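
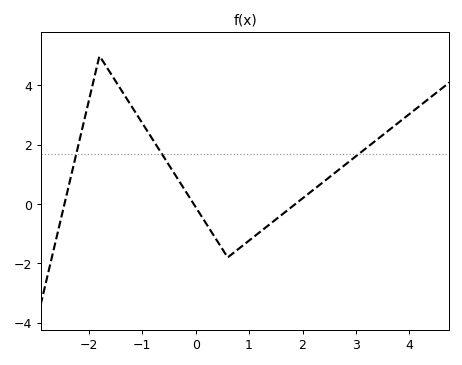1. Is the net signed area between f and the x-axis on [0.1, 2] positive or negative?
negative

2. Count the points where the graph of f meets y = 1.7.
3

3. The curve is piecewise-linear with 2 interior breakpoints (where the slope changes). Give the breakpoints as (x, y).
(-1.8, 5); (0.6, -1.8)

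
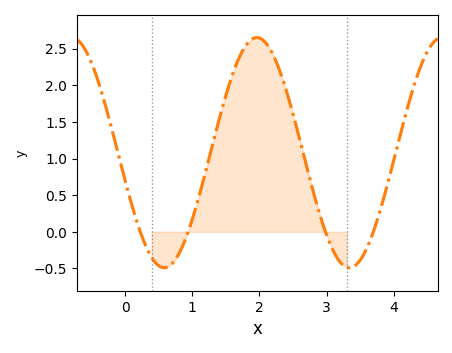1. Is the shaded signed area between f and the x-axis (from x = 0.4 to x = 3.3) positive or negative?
positive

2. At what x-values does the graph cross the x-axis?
0.2, 0.9, 3, 3.7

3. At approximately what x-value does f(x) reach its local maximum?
2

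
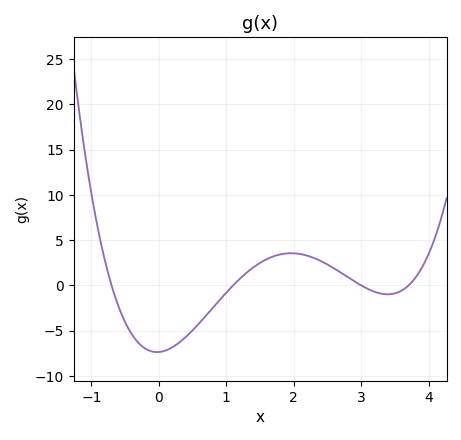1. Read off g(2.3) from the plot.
3.03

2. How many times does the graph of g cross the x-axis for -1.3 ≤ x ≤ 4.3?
4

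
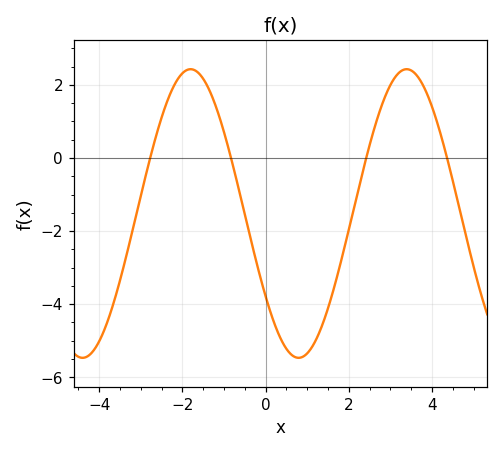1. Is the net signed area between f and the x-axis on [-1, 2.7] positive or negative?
negative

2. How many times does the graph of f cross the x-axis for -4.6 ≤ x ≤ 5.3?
4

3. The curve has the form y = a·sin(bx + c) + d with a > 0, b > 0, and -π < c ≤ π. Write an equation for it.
y = 3.95sin(1.2x - 2.5) - 1.52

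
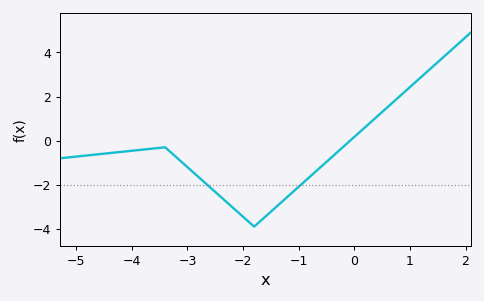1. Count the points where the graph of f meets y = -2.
2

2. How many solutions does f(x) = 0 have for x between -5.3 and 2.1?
1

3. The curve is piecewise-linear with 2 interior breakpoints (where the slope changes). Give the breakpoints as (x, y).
(-3.4, -0.3); (-1.8, -3.9)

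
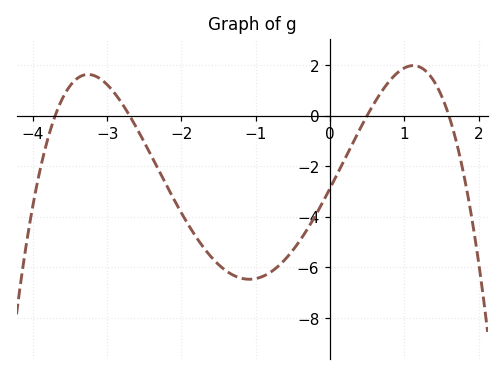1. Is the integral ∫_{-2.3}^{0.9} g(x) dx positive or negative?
negative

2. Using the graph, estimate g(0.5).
0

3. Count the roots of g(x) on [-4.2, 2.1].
4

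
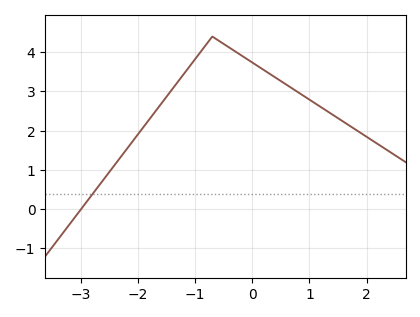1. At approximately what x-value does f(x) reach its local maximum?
-0.7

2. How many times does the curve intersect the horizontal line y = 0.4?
1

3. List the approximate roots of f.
-3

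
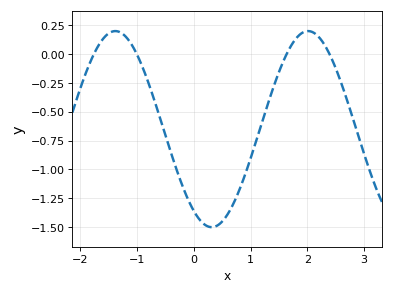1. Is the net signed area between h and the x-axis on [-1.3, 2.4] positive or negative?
negative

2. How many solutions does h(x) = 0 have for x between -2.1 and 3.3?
4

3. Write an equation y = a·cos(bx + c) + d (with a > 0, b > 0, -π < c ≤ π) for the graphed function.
y = 0.85cos(1.85x + 2.56) - 0.65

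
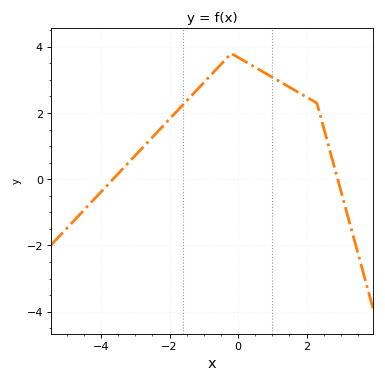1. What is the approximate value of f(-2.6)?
1.16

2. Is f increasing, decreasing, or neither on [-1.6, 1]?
neither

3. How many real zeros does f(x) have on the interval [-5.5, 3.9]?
2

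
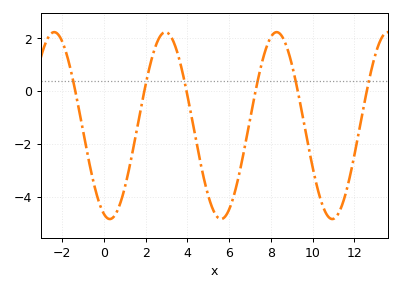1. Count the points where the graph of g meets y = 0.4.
6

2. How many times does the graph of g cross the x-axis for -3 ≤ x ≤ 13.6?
6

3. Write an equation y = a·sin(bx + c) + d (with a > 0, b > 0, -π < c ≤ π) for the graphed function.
y = 3.54sin(1.18x - 1.91) - 1.3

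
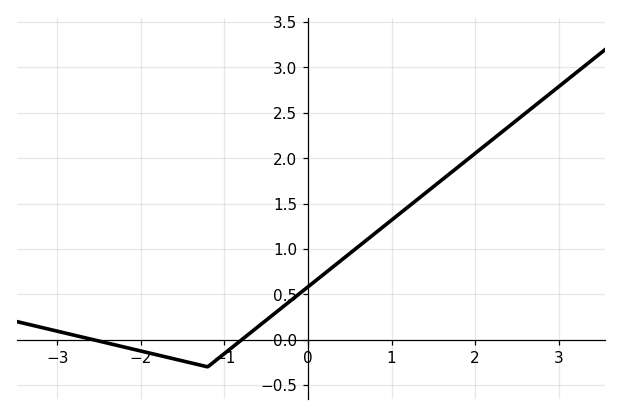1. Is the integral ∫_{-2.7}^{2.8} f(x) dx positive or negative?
positive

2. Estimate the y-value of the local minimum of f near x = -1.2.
-0.3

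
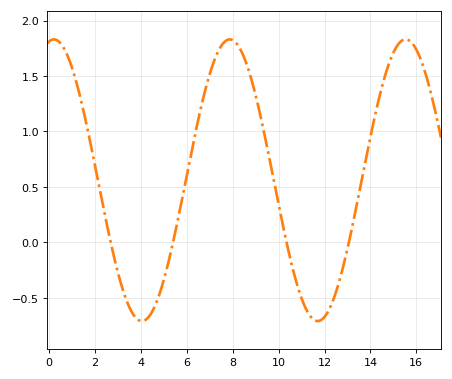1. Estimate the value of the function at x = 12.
-0.65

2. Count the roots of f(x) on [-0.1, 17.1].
4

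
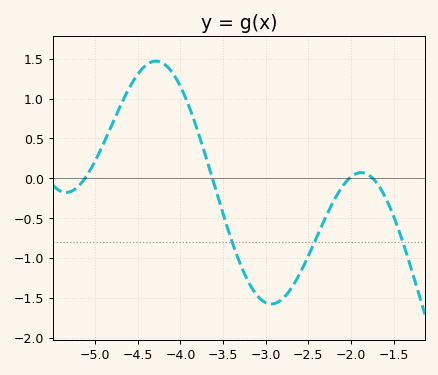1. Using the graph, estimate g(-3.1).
-1.47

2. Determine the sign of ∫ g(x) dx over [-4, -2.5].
negative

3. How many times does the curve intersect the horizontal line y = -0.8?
3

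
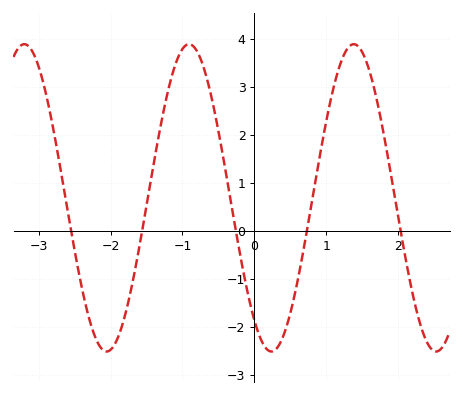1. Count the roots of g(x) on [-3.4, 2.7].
5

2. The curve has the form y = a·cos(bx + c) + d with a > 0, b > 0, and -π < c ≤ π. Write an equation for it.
y = 3.21cos(2.74x + 2.49) + 0.69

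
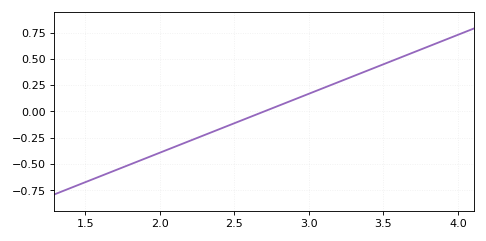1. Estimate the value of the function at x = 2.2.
-0.28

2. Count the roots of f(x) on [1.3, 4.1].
1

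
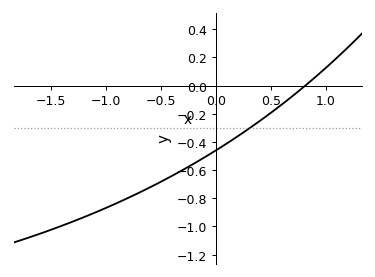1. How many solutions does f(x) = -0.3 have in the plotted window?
1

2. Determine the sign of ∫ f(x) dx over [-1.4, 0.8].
negative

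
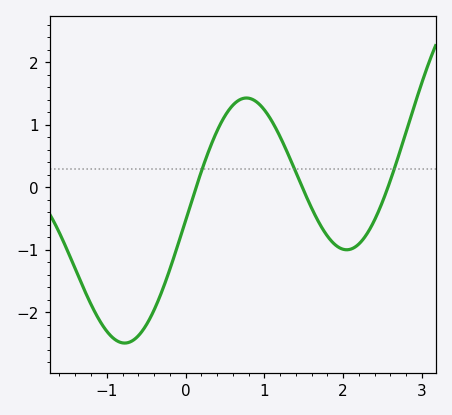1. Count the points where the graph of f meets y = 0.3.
3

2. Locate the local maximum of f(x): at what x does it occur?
0.773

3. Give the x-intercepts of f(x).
0.133, 1.48, 2.57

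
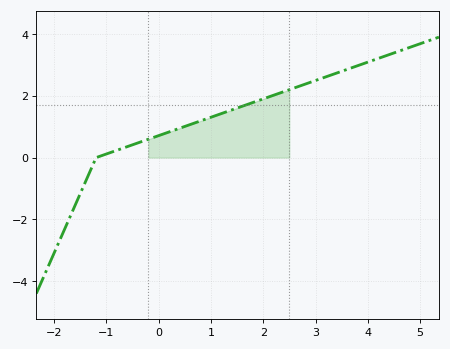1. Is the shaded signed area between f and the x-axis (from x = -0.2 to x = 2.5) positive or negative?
positive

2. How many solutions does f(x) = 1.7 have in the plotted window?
1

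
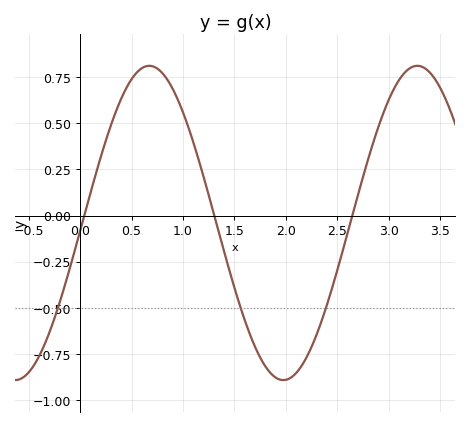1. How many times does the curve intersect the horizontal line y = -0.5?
3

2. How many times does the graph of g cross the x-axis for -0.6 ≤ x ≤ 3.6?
3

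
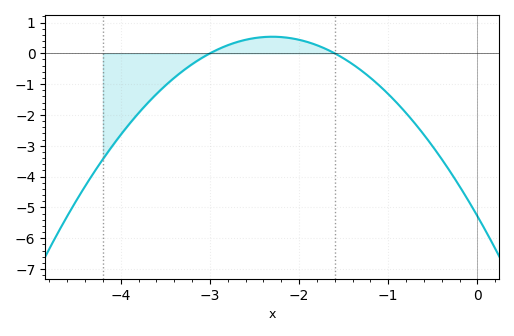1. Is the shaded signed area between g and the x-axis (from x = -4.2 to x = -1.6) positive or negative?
negative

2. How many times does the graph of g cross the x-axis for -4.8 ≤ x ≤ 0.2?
2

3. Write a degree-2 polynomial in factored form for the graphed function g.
y = -1.1(x + 3)(x + 1.6)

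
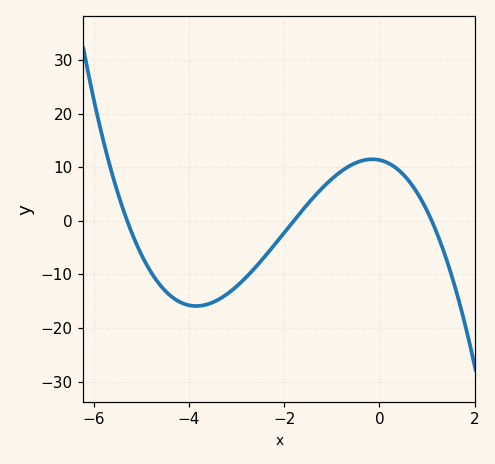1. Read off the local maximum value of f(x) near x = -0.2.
11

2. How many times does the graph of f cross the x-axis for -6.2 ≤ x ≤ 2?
3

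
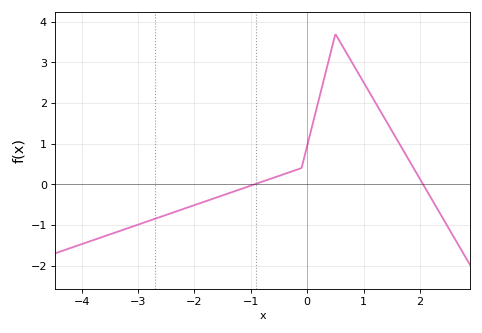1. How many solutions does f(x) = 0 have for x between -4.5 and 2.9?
2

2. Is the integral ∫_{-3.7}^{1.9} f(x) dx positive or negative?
positive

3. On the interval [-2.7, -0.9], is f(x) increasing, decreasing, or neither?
increasing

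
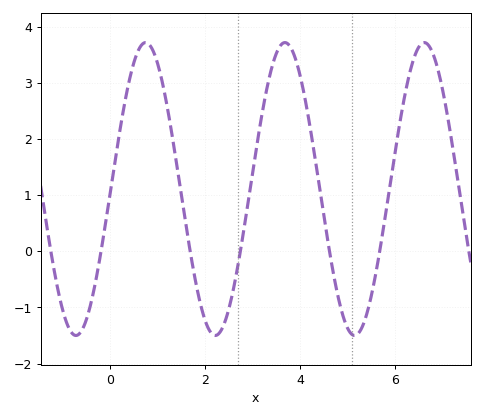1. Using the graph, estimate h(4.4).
1.21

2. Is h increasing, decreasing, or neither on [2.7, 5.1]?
neither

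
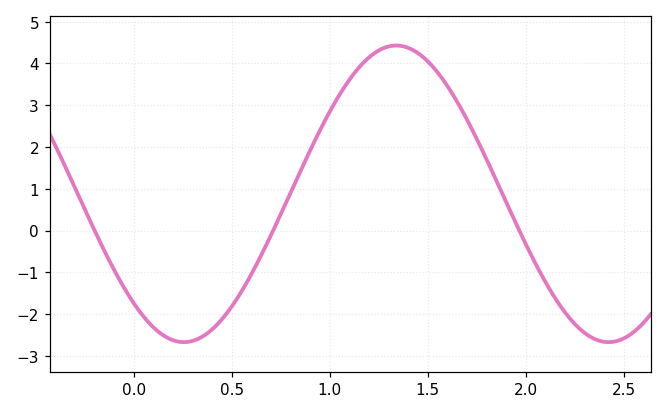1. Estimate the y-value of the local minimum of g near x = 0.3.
-2.7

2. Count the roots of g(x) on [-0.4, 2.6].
3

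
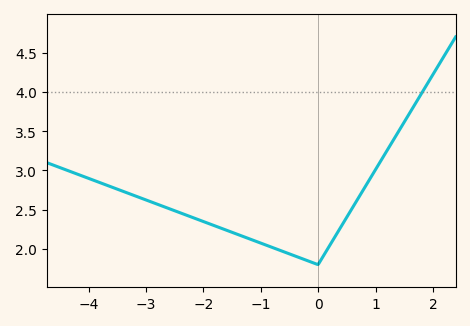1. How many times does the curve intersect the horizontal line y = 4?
1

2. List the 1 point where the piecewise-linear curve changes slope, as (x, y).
(0, 1.8)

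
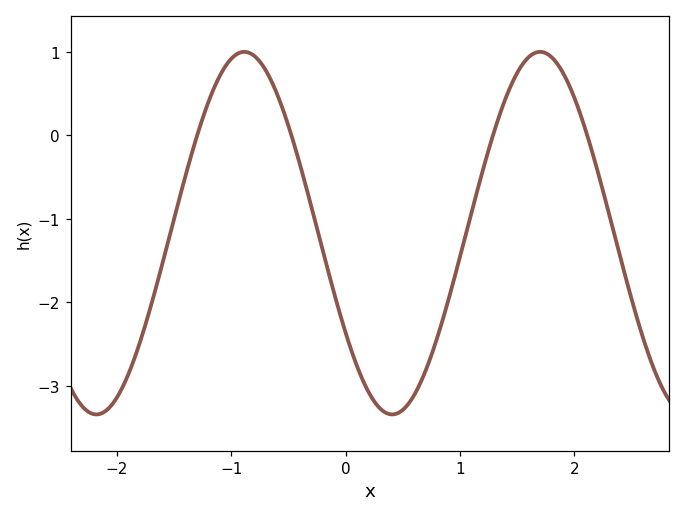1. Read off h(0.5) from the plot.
-3.29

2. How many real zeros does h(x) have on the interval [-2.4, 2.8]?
4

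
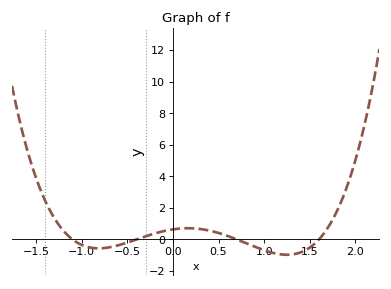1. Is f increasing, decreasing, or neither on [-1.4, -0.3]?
neither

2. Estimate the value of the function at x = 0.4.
0.6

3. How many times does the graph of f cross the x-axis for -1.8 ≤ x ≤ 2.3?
4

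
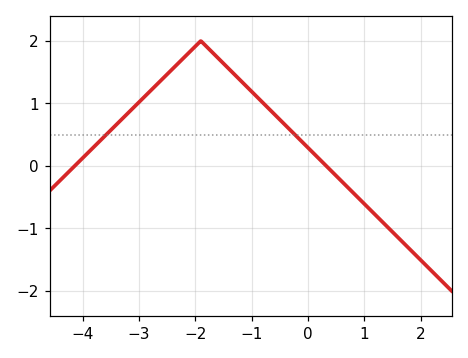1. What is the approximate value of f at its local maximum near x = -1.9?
2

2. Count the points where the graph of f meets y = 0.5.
2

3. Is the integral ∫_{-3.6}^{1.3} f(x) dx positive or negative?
positive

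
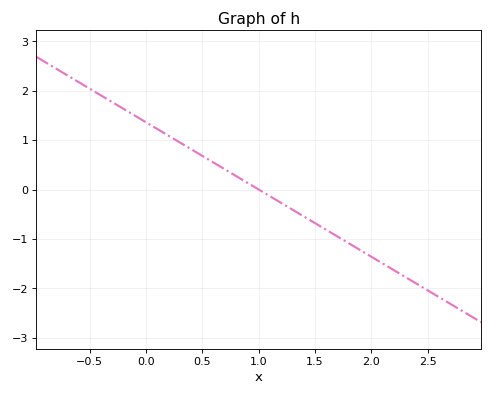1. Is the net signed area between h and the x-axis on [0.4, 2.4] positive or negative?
negative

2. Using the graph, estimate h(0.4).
0.8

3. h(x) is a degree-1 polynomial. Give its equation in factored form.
y = -1.36(x - 1)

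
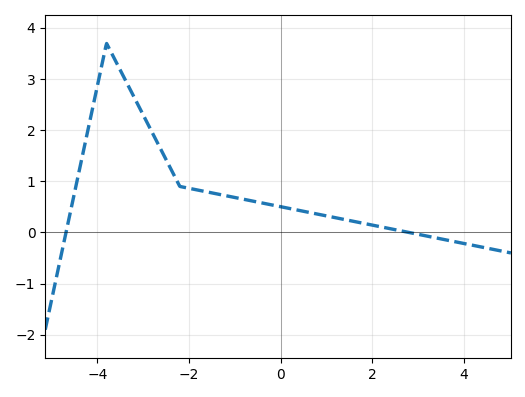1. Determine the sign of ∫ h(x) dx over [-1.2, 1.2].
positive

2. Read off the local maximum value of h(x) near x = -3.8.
3.7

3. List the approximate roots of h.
-4.6, 2.8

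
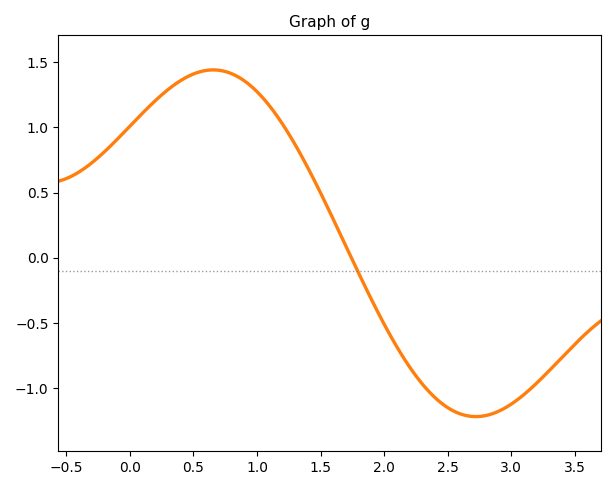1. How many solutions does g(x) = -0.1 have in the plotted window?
1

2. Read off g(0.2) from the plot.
1.2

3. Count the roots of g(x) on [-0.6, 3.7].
1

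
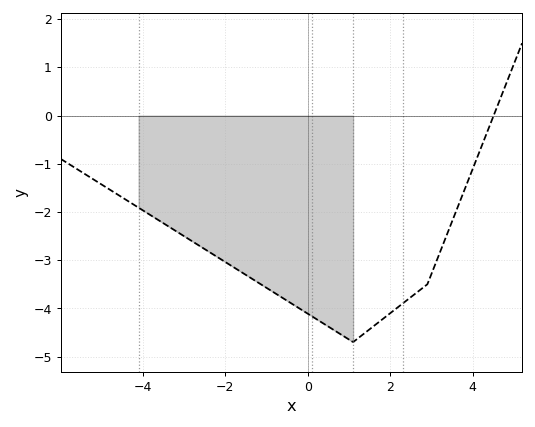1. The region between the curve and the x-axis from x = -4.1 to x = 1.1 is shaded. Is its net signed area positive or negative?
negative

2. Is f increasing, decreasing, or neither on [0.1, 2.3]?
neither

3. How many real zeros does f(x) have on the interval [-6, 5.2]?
1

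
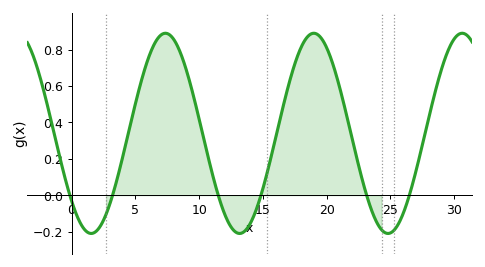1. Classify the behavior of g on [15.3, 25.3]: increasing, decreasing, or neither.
neither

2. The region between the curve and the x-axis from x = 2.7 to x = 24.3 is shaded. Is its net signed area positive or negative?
positive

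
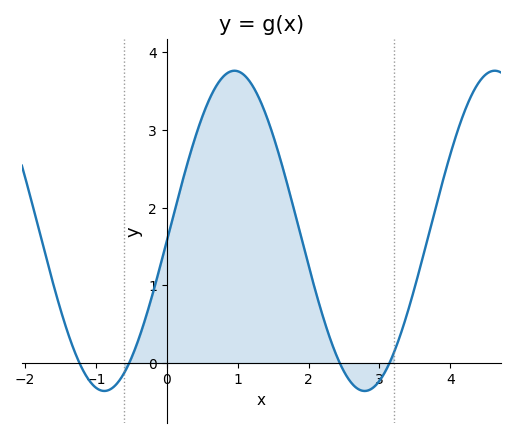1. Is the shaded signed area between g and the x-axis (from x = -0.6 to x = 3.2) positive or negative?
positive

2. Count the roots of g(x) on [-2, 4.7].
4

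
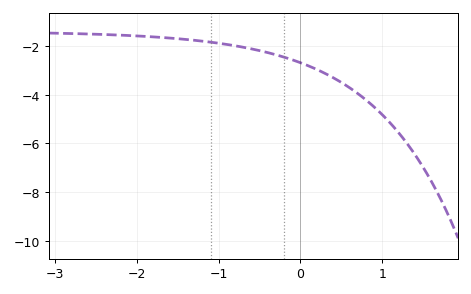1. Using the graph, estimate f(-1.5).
-1.8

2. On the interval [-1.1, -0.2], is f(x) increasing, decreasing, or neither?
decreasing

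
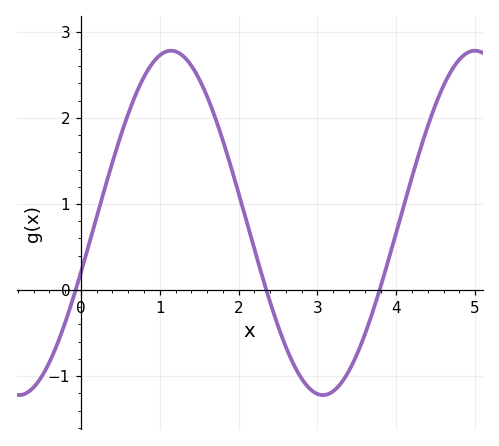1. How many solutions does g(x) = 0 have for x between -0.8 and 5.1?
3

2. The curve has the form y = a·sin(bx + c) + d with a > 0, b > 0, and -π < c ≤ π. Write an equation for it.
y = 2sin(1.63x - 0.292) + 0.78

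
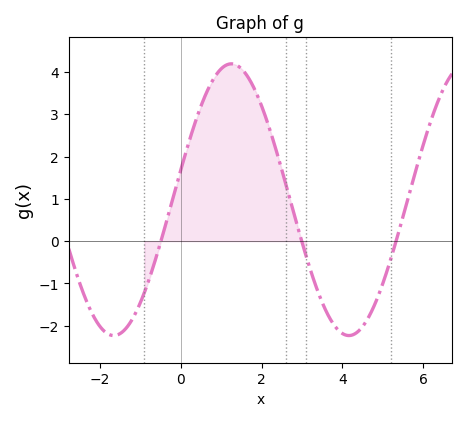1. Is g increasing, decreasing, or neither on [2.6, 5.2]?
neither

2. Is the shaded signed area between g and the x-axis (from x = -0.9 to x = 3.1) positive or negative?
positive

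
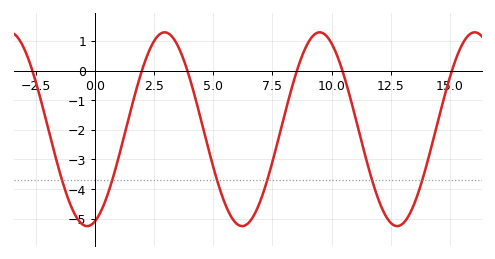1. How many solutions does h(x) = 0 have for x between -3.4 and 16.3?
6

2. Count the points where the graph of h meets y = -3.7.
6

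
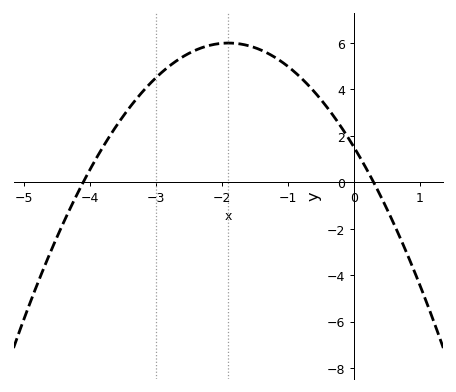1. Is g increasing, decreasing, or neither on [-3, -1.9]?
increasing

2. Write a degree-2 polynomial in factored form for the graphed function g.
y = -1.24(x + 4.1)(x - 0.3)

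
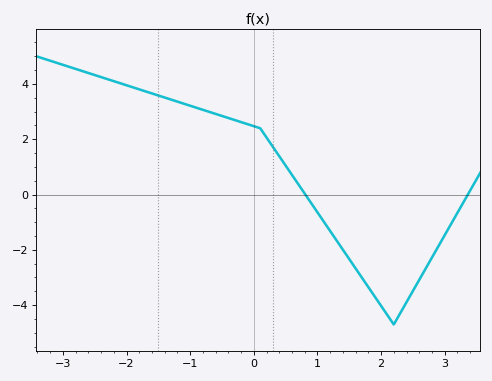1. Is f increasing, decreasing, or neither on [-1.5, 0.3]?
decreasing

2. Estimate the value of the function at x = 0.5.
1.05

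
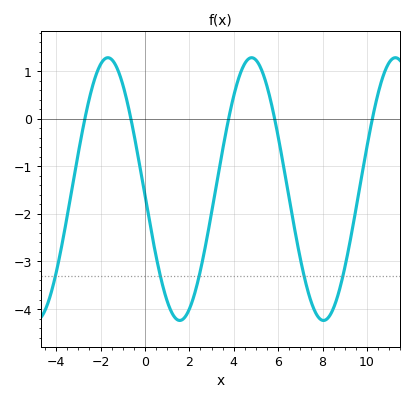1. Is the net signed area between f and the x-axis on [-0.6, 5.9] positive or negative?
negative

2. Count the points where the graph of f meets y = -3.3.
5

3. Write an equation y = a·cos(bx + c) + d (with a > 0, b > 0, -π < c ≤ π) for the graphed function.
y = 2.76cos(0.97x + 1.62) - 1.48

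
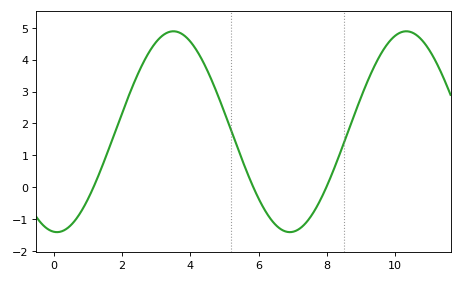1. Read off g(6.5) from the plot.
-1.18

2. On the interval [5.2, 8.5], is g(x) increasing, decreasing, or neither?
neither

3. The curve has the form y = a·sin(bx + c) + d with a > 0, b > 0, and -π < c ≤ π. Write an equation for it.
y = 3.15sin(0.92x - 1.65) + 1.74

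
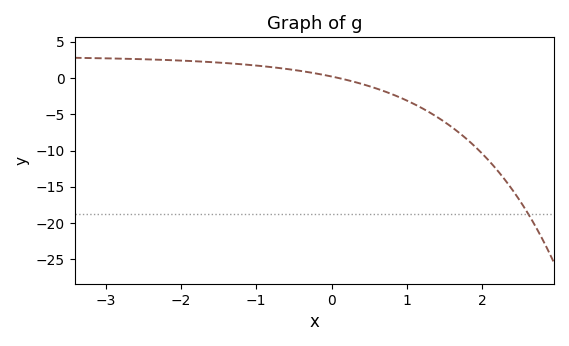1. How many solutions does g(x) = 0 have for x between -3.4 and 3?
1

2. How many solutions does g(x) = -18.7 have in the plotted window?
1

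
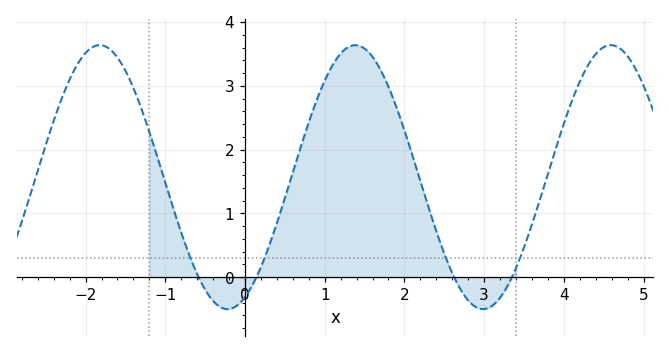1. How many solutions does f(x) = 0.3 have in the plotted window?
4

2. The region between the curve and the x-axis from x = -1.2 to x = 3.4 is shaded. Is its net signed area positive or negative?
positive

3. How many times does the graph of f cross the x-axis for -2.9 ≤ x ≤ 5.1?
4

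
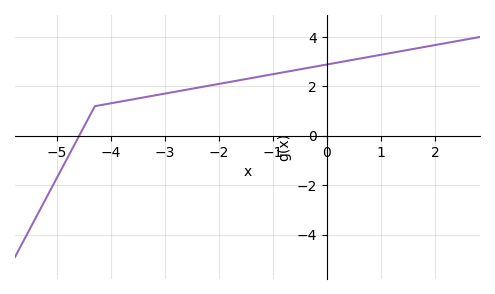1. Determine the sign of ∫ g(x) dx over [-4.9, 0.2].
positive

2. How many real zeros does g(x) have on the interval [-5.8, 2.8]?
1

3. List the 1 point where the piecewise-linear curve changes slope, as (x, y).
(-4.3, 1.2)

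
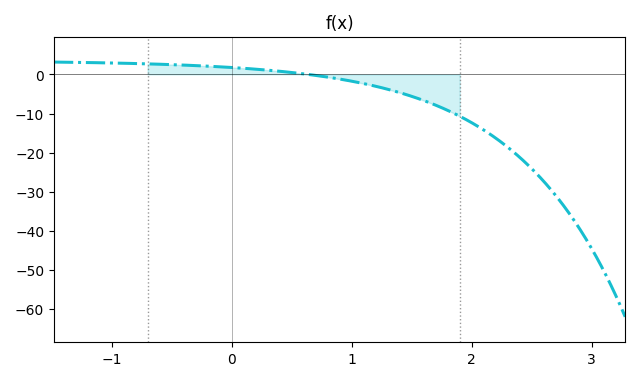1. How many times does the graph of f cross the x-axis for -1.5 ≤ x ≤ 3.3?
1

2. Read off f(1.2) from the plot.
-3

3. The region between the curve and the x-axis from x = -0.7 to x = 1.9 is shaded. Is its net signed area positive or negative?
negative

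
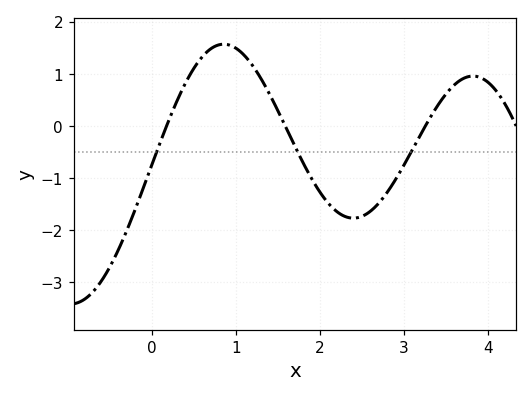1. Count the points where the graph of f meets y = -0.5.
3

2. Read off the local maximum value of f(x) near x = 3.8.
1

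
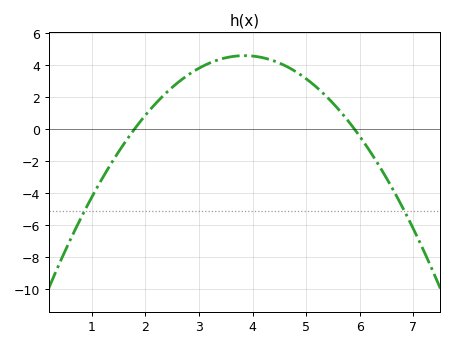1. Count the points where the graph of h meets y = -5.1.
2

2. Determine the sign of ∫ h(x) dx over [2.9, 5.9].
positive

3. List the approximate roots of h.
1.8, 5.9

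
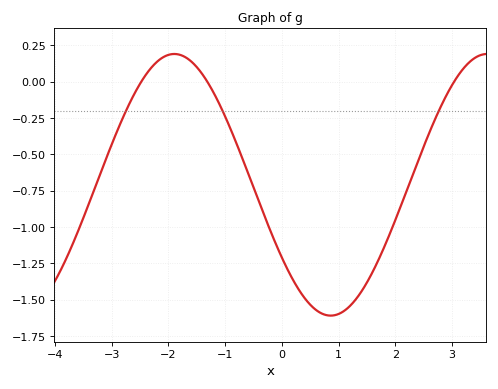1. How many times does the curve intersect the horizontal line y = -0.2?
3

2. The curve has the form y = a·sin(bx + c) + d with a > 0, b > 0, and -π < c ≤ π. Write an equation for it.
y = 0.9sin(1.1x - 2.6) - 0.71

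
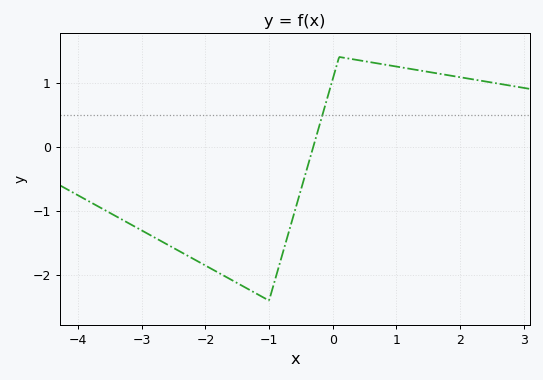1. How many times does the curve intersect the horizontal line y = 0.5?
1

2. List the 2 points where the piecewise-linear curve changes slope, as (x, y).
(-1, -2.4); (0.1, 1.4)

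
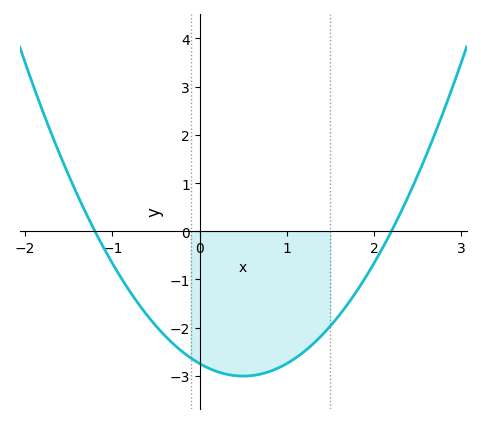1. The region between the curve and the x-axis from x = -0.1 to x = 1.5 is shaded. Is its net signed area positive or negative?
negative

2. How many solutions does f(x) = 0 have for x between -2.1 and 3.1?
2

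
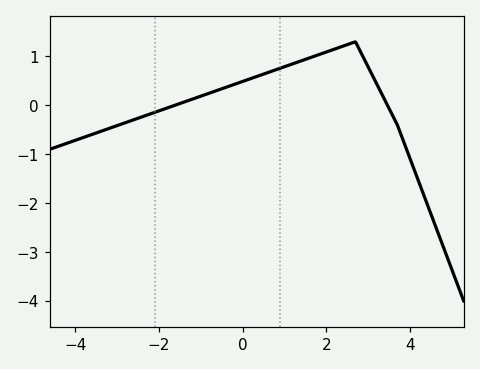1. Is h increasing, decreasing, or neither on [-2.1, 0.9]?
increasing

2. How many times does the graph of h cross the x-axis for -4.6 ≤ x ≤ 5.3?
2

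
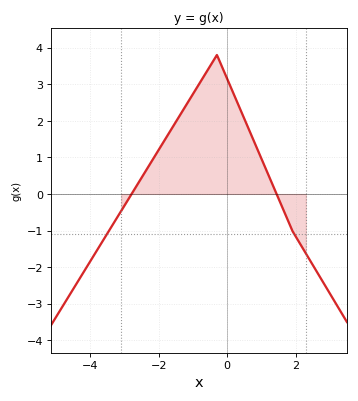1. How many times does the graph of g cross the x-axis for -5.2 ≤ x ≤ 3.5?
2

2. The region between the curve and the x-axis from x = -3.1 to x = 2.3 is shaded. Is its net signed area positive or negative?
positive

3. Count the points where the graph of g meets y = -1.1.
2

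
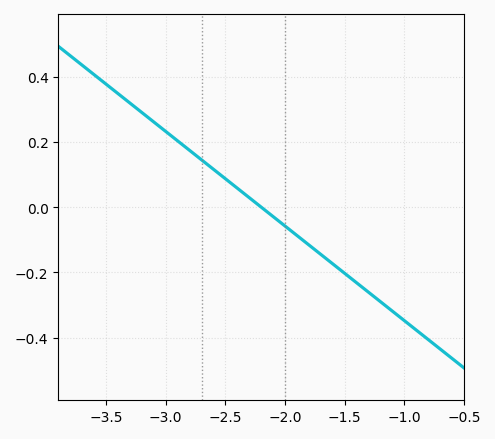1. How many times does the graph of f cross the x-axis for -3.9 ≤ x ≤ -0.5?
1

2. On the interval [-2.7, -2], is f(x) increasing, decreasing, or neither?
decreasing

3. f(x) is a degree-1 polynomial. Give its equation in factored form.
y = -0.29(x + 2.2)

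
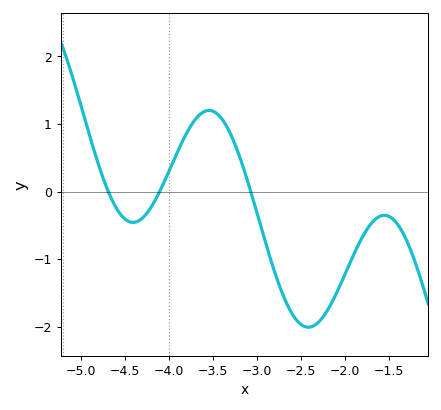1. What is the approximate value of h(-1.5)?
-0.37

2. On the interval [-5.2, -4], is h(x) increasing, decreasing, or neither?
neither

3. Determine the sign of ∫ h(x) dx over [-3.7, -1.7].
negative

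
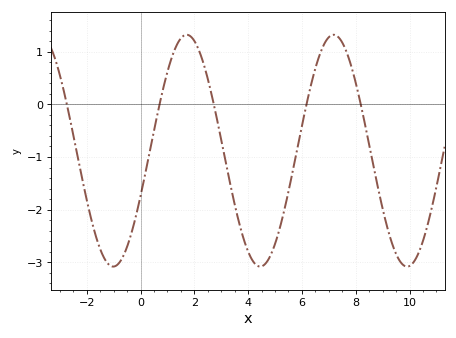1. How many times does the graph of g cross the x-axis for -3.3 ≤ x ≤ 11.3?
5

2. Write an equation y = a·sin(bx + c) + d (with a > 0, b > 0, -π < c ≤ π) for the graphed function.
y = 2.2sin(1.15x - 0.402) - 0.88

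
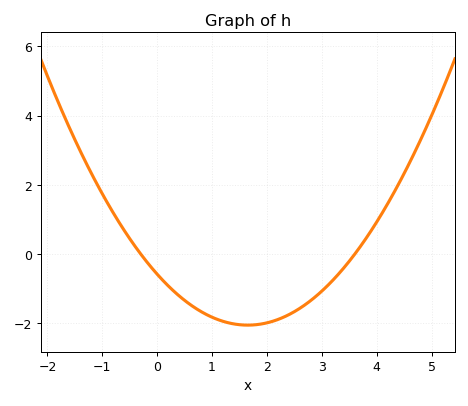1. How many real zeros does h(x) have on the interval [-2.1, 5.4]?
2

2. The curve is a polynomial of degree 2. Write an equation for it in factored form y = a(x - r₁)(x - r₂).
y = 0.54(x + 0.3)(x - 3.6)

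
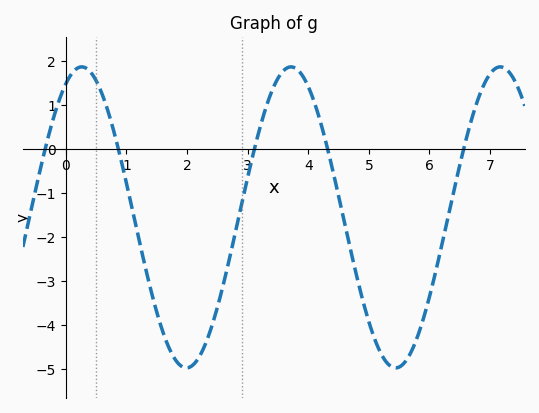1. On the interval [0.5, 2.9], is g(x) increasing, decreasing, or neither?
neither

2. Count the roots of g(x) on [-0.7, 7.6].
5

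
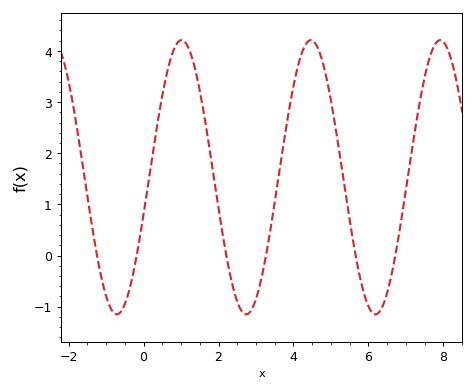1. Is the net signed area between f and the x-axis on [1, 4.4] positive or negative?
positive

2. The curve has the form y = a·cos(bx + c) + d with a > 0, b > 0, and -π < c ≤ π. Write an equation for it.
y = 2.68cos(1.8x - 1.8) + 1.53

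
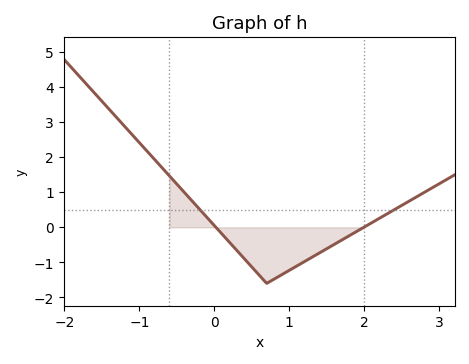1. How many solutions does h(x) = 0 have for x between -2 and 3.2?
2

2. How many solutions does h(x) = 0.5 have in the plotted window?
2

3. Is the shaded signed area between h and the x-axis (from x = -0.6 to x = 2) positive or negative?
negative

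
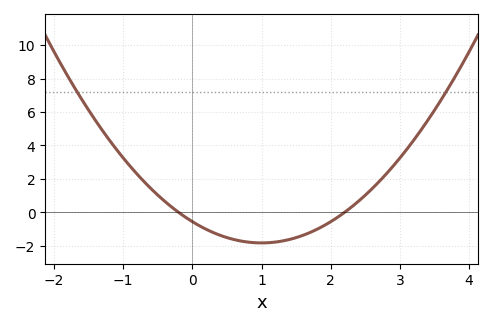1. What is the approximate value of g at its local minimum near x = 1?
-1.8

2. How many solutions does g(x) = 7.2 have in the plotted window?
2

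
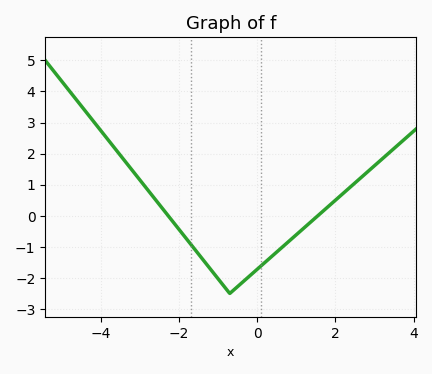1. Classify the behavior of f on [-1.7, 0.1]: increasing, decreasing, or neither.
neither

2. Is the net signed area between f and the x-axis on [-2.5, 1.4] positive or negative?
negative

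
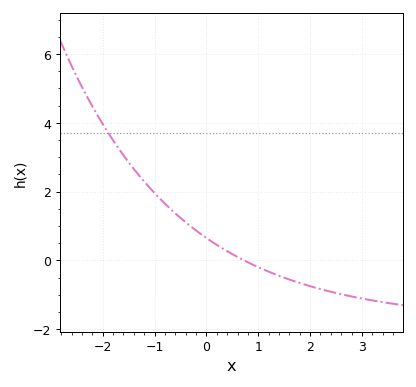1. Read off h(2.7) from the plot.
-1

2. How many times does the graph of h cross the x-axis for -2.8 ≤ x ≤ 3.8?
1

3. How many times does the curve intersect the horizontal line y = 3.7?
1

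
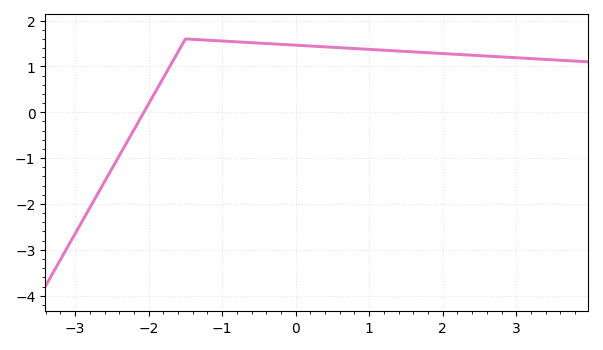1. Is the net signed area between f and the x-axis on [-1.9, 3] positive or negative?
positive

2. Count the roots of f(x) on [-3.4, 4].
1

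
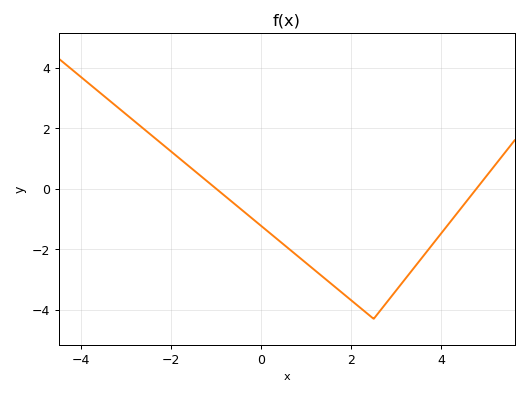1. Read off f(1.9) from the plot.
-3.6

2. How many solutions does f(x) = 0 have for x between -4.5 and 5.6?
2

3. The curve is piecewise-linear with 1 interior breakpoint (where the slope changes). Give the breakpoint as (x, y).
(2.5, -4.3)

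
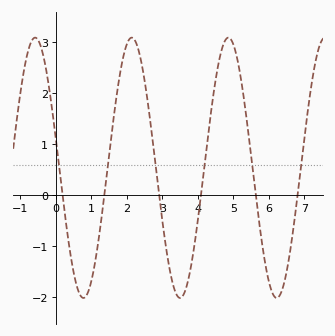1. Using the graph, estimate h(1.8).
2.34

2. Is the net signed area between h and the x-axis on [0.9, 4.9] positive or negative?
positive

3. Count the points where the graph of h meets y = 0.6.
6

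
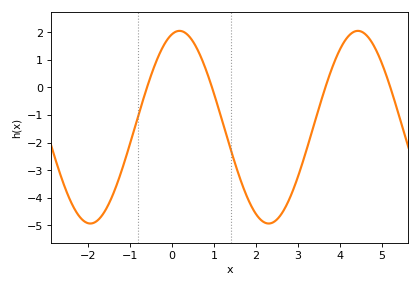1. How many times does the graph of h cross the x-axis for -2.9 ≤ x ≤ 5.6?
4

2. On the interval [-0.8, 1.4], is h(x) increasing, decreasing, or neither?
neither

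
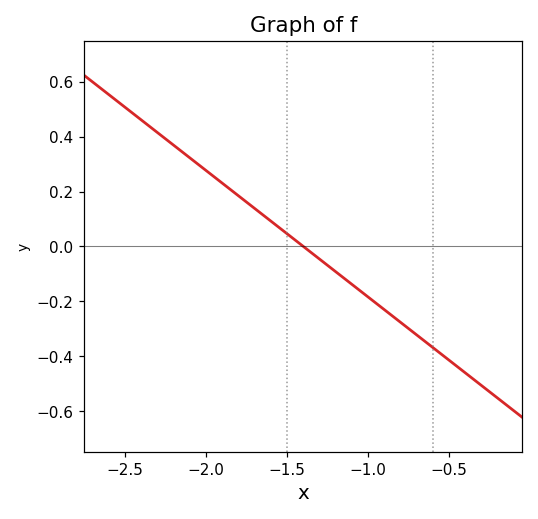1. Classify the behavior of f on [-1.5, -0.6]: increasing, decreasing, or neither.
decreasing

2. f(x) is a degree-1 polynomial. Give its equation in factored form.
y = -0.46(x + 1.4)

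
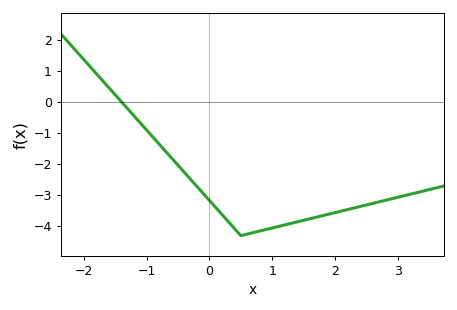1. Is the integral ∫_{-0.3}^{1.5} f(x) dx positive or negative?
negative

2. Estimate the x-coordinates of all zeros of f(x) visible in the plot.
-1.4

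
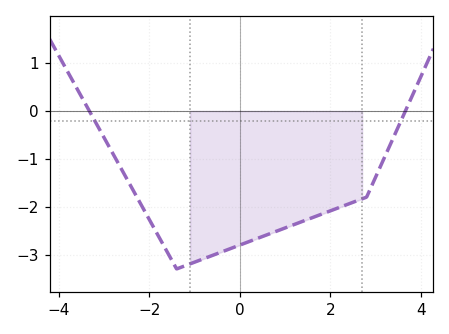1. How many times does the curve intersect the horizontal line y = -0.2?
2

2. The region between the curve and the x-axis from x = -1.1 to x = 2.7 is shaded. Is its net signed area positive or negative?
negative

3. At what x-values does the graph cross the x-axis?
-3.33, 3.66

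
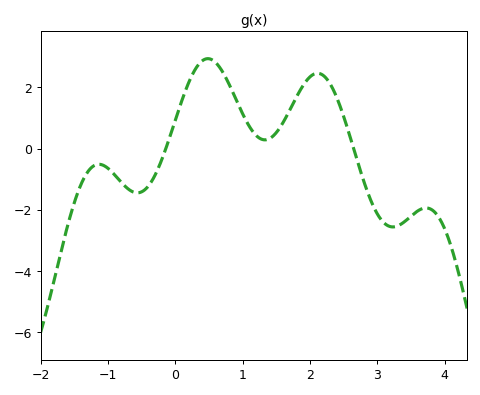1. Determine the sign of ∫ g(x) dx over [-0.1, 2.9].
positive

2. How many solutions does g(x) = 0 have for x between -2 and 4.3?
2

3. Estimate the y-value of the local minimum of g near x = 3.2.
-2.6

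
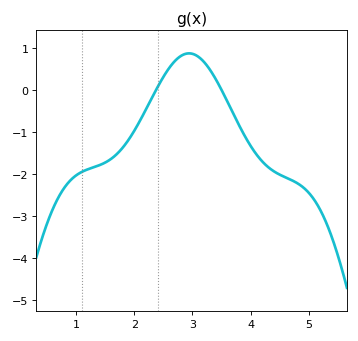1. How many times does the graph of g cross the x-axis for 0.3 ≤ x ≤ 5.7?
2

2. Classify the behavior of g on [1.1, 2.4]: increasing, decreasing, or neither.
increasing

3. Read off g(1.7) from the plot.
-1.5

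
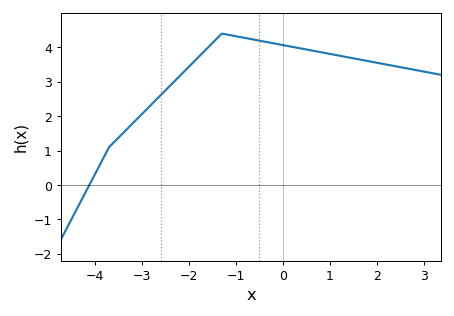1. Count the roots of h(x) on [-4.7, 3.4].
1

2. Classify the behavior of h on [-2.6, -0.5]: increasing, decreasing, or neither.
neither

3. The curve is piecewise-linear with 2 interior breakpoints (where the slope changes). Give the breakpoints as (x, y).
(-3.7, 1.1); (-1.3, 4.4)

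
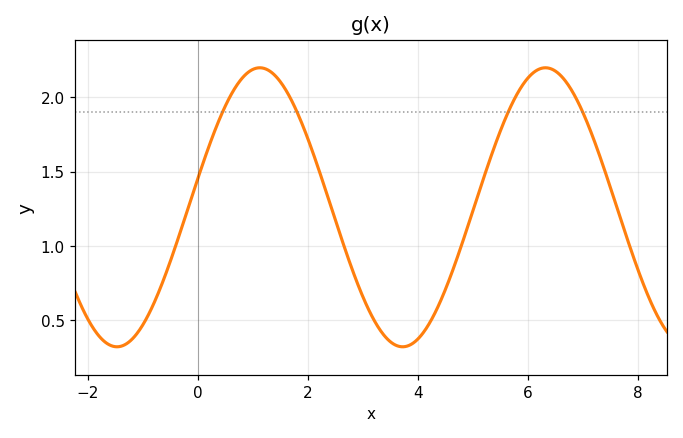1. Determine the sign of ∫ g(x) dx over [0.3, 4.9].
positive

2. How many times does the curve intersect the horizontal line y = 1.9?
4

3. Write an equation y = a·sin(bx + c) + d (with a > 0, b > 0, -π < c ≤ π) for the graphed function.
y = 0.94sin(1.2x + 0.21) + 1.26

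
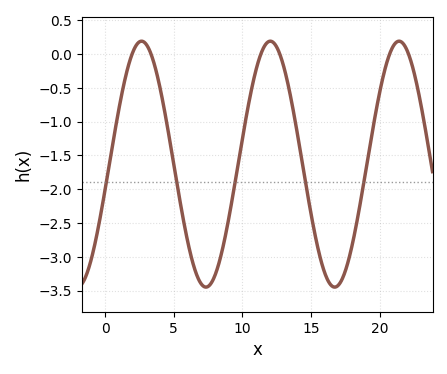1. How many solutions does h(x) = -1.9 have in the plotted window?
5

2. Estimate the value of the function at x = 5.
-1.65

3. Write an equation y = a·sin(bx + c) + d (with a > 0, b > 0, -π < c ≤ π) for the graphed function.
y = 1.82sin(0.67x - 0.21) - 1.63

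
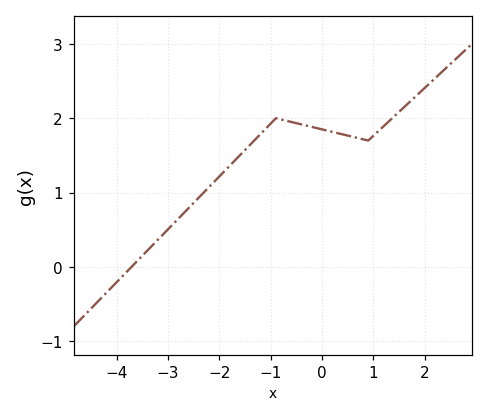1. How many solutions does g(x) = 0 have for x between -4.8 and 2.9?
1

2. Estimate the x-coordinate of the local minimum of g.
0.8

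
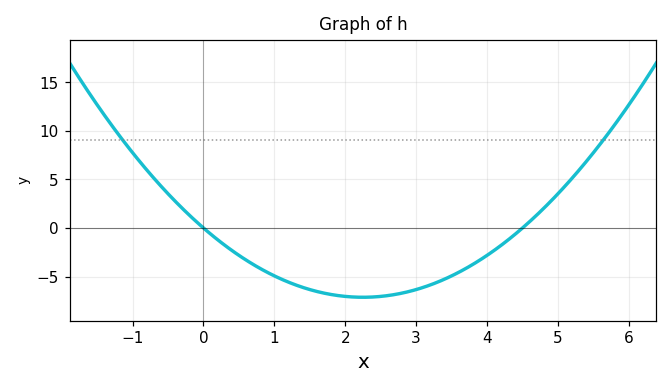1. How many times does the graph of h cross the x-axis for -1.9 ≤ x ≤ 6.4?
2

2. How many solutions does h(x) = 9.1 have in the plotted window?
2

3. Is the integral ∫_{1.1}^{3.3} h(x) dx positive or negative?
negative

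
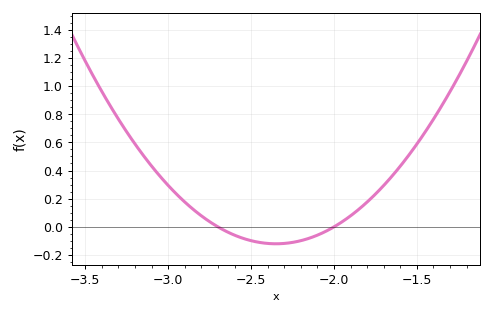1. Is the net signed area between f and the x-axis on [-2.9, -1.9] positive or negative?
negative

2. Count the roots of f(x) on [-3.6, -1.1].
2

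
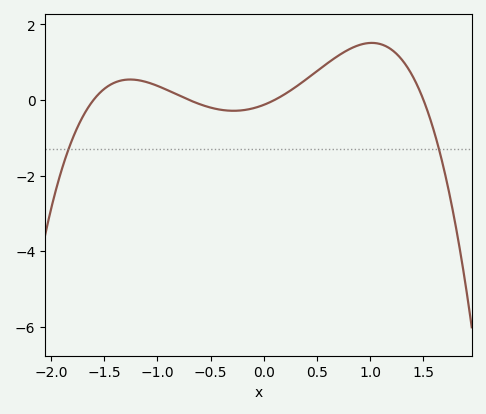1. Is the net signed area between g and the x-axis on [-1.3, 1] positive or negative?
positive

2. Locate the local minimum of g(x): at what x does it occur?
-0.284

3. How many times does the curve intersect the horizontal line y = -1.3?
2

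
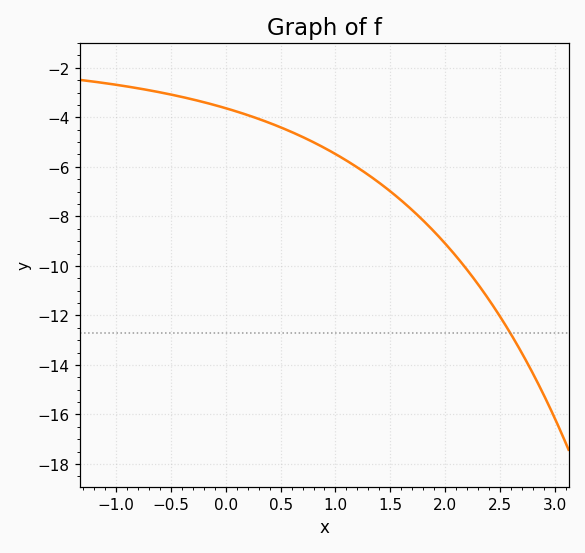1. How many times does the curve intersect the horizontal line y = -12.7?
1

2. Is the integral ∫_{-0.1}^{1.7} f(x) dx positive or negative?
negative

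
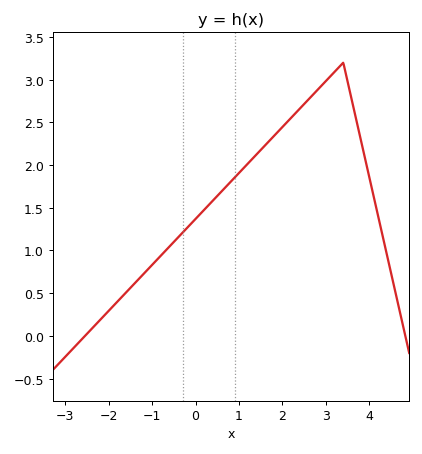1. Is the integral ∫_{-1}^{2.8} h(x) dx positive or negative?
positive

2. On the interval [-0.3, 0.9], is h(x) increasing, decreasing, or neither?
increasing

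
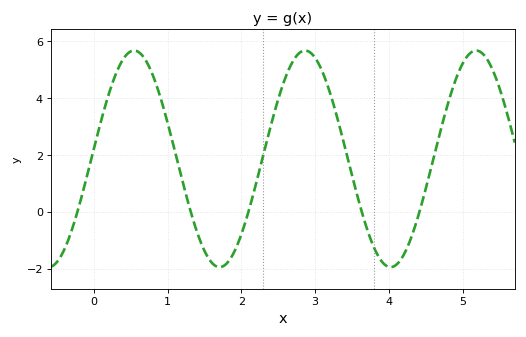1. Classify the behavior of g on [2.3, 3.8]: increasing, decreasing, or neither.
neither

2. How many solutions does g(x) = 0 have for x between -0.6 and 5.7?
5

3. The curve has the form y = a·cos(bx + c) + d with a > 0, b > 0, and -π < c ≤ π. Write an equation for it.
y = 3.81cos(2.7x - 1.5) + 1.86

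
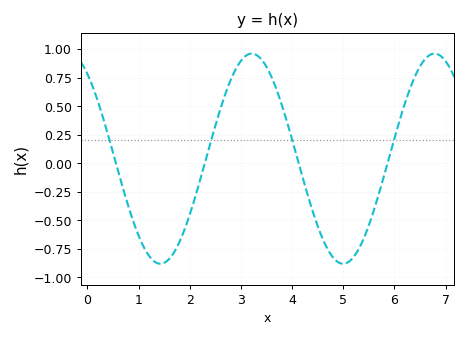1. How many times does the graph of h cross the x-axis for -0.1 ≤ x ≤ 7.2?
4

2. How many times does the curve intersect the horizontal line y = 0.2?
4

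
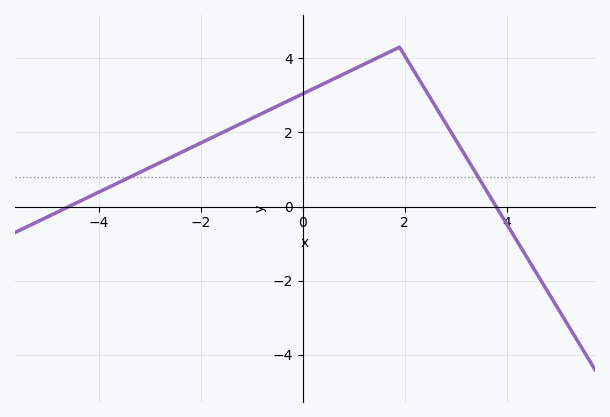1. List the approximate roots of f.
-4.59, 3.8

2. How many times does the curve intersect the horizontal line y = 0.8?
2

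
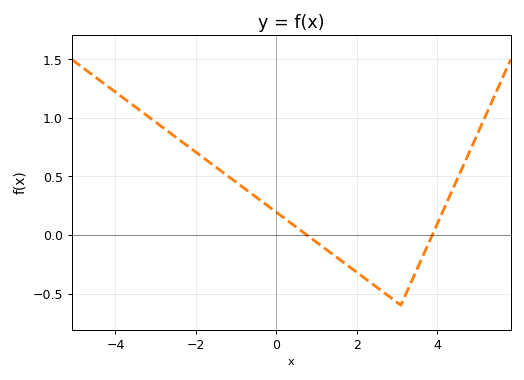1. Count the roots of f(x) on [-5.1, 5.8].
2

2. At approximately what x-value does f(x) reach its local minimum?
3.1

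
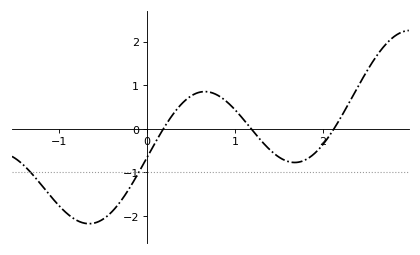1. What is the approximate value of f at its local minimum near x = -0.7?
-2.17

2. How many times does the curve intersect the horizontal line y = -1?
2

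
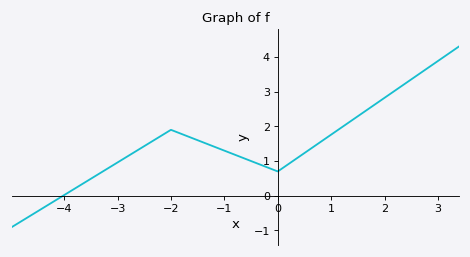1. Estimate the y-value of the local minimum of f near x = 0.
0.7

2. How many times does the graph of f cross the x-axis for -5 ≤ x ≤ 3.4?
1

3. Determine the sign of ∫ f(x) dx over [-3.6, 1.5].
positive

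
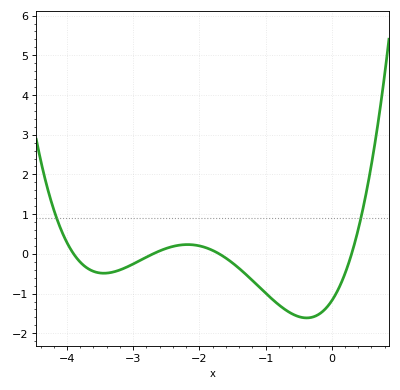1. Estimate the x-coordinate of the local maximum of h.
-2.2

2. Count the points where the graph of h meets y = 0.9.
2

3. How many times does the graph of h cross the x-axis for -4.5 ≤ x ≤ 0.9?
4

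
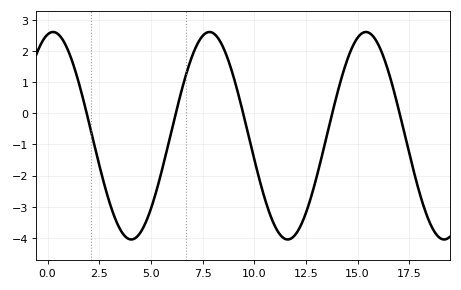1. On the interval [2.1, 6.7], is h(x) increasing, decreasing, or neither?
neither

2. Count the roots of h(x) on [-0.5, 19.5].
5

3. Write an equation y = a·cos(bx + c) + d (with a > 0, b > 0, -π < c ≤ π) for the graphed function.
y = 3.33cos(0.83x - 0.22) - 0.72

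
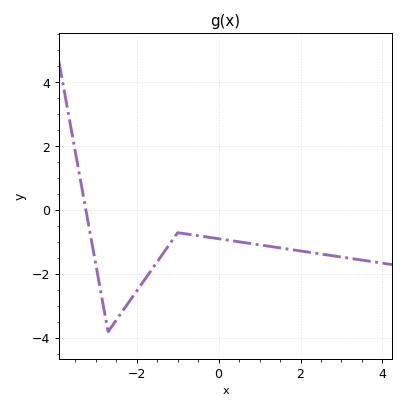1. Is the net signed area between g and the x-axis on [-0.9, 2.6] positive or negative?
negative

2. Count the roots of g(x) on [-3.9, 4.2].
1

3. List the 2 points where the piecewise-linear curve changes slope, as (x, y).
(-2.7, -3.8); (-1, -0.7)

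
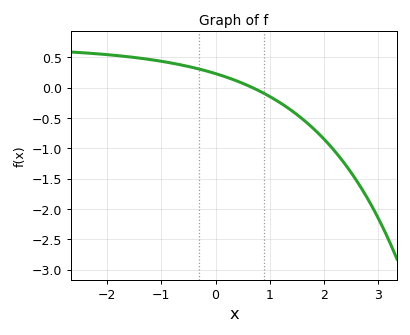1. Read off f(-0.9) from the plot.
0.418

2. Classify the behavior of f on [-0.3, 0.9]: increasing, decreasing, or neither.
decreasing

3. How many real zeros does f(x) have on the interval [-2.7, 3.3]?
1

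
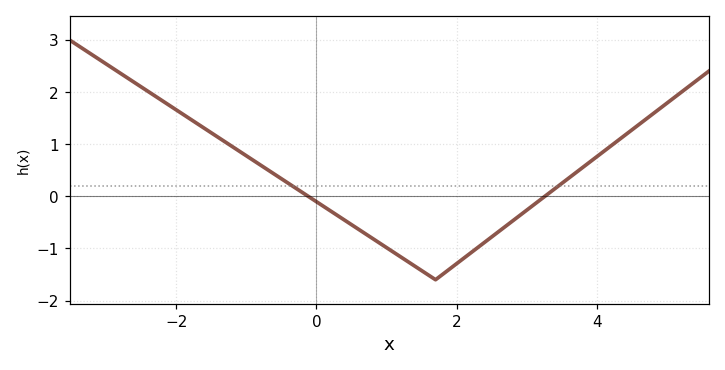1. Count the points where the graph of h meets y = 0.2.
2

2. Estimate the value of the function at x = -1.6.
1.31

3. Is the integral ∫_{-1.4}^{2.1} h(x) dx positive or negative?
negative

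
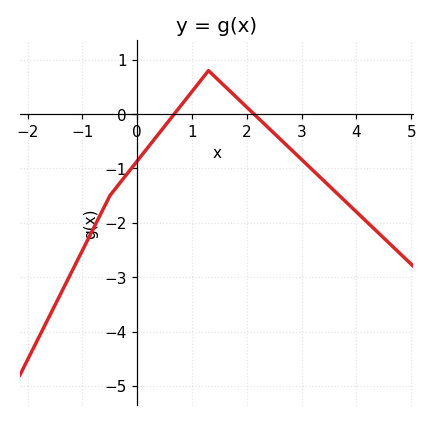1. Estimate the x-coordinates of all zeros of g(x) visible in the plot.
0.674, 2.13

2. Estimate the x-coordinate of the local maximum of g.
1.3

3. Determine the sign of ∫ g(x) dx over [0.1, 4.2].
negative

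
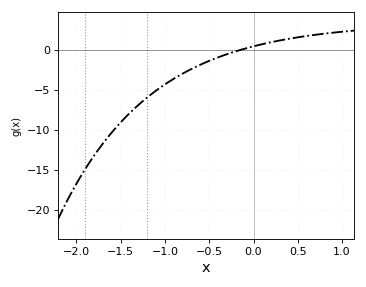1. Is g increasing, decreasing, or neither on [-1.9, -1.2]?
increasing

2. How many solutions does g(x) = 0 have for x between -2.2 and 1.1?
1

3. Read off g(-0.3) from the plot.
-0.518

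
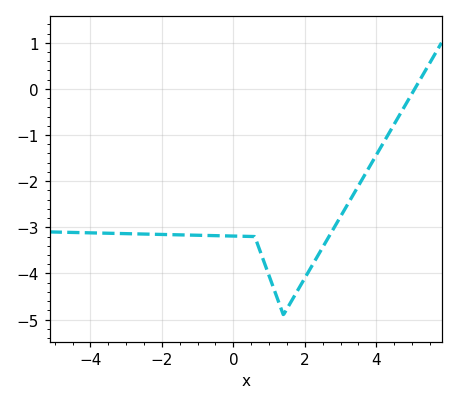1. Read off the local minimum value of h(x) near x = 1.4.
-4.9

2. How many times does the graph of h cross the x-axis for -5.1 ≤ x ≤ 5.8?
1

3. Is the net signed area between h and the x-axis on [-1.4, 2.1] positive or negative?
negative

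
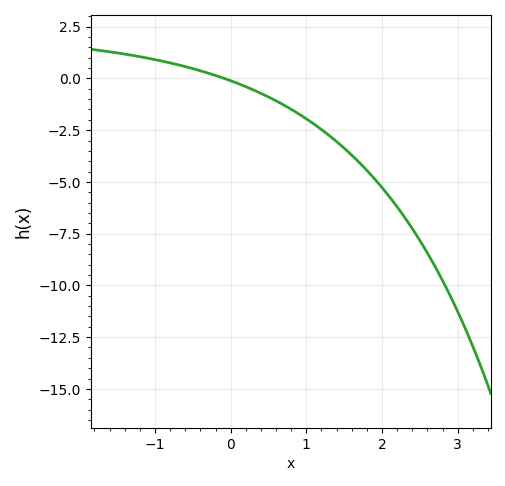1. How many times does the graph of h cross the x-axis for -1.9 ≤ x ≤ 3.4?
1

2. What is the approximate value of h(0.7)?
-1.28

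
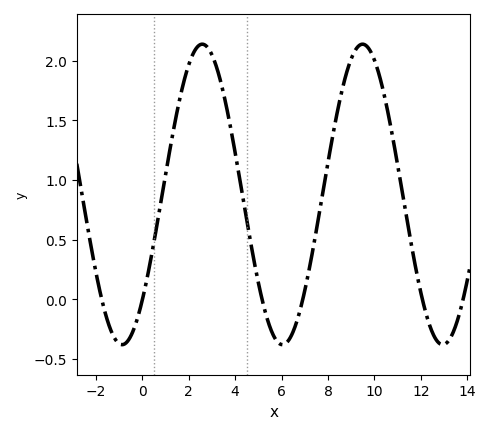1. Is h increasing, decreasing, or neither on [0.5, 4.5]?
neither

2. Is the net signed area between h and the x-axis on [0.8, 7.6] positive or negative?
positive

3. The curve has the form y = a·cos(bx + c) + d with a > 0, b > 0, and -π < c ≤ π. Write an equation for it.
y = 1.26cos(0.91x - 2.35) + 0.88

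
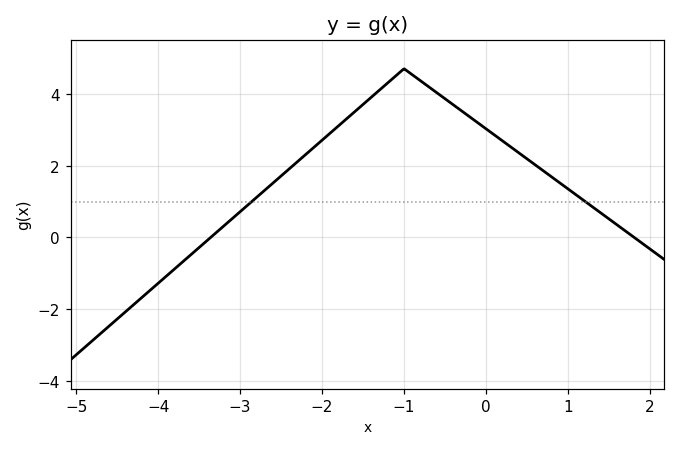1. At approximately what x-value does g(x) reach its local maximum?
-1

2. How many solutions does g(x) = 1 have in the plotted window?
2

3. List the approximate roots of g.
-3.4, 1.8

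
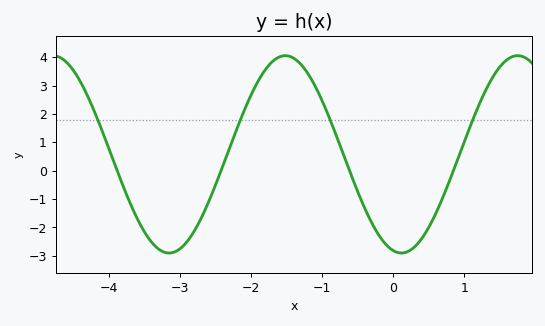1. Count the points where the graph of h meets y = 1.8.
4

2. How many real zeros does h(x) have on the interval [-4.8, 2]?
4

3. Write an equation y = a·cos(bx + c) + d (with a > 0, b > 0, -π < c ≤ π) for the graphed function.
y = 3.48cos(1.9x + 2.9) + 0.58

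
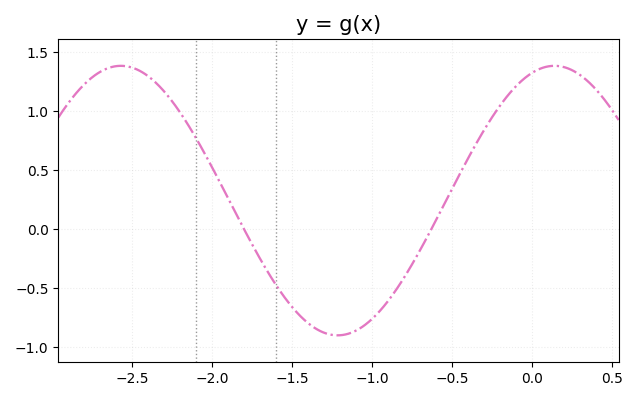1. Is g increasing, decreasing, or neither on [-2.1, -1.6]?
decreasing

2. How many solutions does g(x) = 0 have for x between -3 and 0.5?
2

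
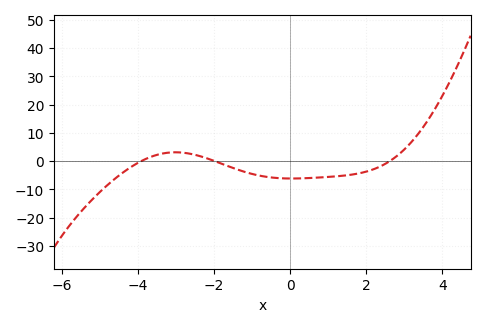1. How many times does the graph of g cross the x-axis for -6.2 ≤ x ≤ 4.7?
3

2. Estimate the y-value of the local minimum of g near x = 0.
-6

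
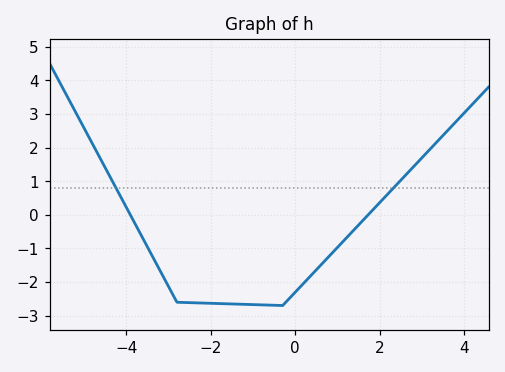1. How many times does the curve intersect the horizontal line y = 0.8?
2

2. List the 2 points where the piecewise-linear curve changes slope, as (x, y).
(-2.8, -2.6); (-0.3, -2.7)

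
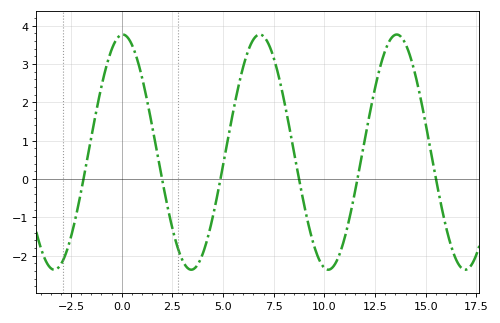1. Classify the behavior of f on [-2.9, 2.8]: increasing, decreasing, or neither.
neither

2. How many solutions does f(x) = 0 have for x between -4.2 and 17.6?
6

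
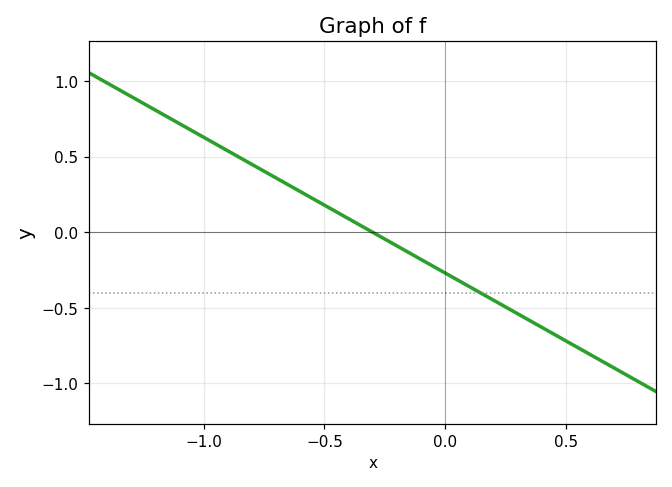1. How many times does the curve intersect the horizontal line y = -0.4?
1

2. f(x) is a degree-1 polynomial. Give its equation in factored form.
y = -0.9(x + 0.3)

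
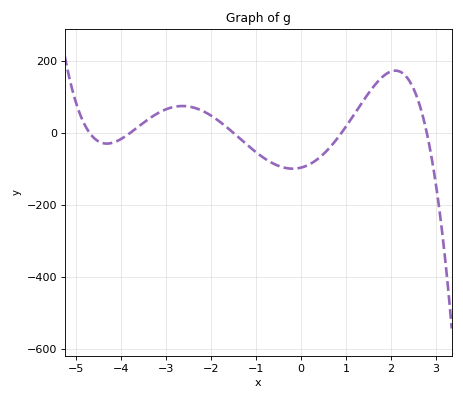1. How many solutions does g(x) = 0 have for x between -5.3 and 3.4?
5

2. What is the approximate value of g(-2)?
48.4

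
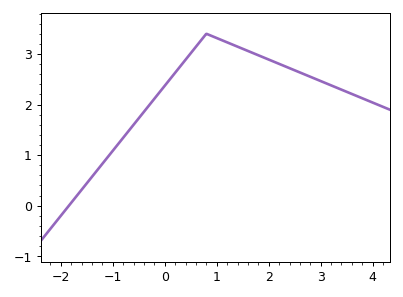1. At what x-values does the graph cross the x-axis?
-1.84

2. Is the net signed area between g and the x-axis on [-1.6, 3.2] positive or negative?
positive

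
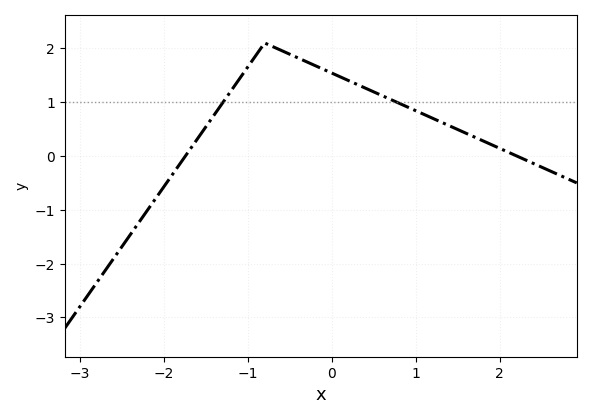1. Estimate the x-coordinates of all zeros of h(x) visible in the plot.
-1.7, 2.2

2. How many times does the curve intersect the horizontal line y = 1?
2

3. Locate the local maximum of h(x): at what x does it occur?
-0.8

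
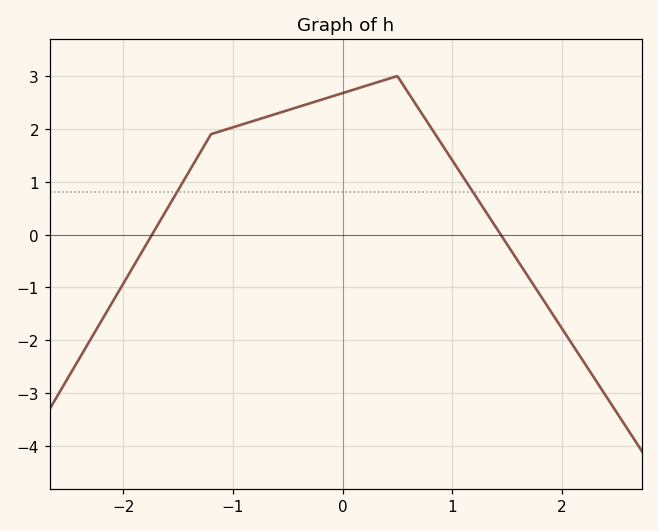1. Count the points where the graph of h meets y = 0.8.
2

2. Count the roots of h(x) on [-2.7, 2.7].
2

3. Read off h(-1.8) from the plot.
-0.221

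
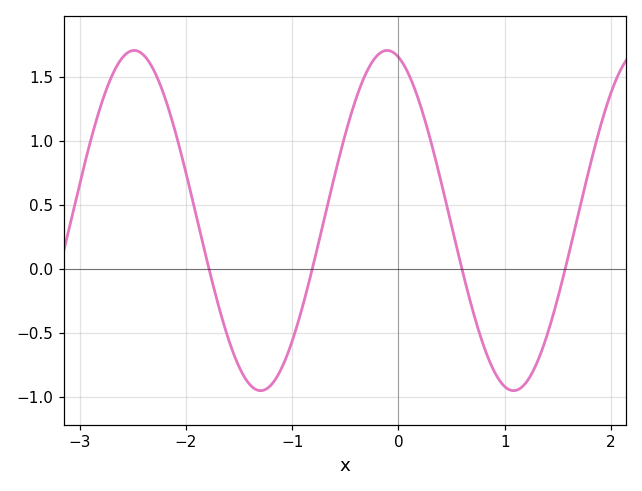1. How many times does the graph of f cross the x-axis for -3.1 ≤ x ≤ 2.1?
4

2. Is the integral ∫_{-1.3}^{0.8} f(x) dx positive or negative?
positive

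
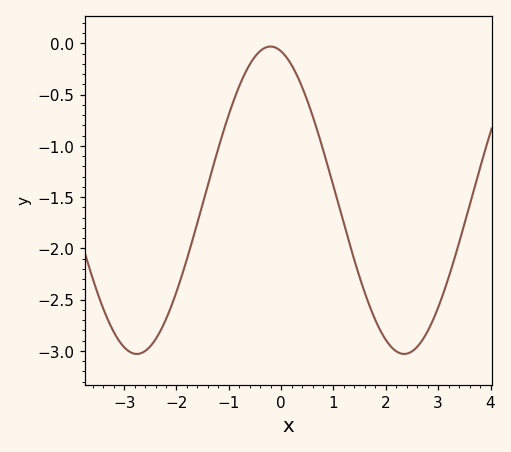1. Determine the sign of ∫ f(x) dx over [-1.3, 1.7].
negative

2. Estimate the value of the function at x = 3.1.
-2.45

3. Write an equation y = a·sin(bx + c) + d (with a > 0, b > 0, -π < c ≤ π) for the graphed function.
y = 1.5sin(1.2x + 1.8) - 1.53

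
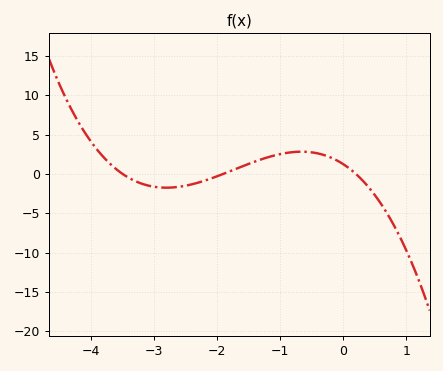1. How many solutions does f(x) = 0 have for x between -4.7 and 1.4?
3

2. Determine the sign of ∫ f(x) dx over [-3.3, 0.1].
positive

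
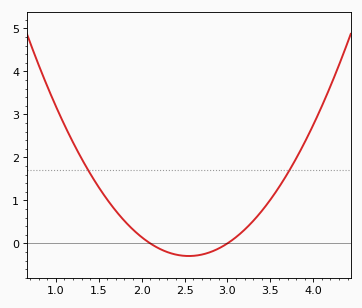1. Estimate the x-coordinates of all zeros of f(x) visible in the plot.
2.1, 3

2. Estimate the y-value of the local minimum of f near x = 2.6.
-0.3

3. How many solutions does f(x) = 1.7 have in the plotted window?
2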